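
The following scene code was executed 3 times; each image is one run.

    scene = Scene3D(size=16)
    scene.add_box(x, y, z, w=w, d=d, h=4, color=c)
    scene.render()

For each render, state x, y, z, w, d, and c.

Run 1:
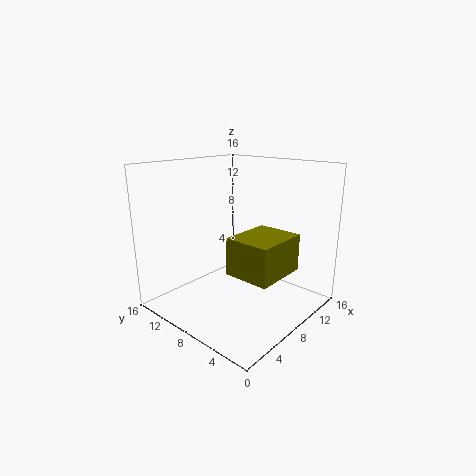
x = 5; y = 2; z = 5; w = 6; d = 5; c = 'olive'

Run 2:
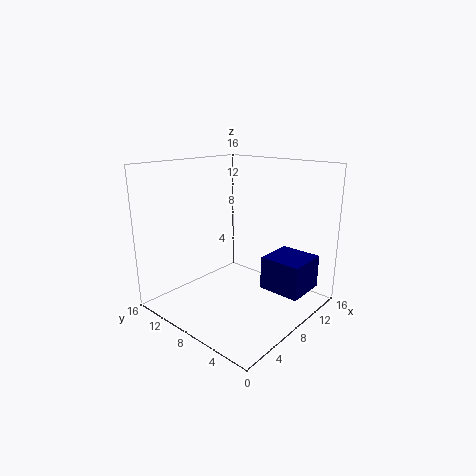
x = 11; y = 2; z = 1; w = 5; d = 5; c = 'navy'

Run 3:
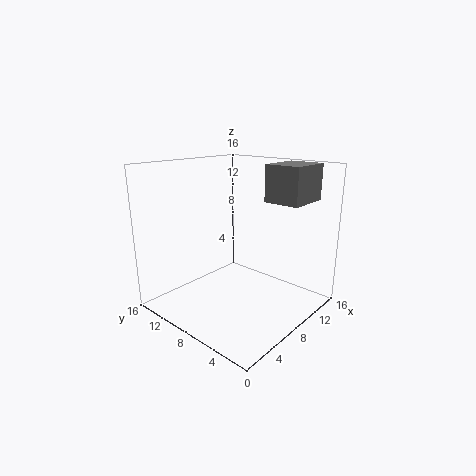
x = 10; y = 2; z = 12; w = 5; d = 4; c = 'gray'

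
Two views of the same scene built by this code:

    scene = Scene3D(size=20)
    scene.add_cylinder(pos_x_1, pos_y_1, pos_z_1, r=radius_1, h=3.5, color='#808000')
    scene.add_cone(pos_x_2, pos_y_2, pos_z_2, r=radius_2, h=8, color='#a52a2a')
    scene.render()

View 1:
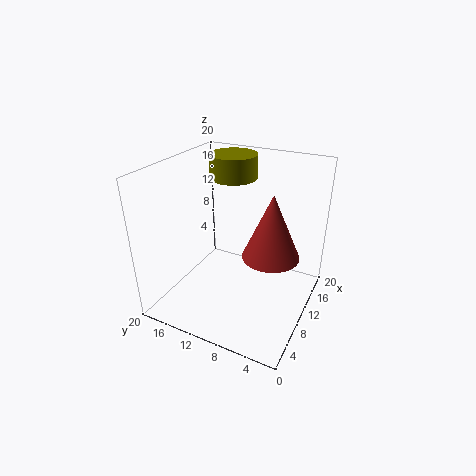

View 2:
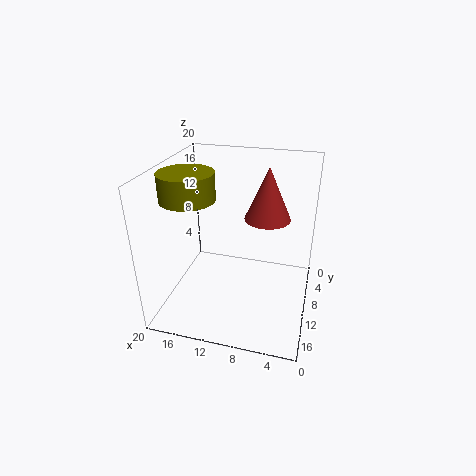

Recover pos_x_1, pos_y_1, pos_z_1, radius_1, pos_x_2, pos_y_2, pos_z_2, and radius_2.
pos_x_1 = 15.5; pos_y_1 = 13.5; pos_z_1 = 16.5; radius_1 = 3.5; pos_x_2 = 7; pos_y_2 = 4; pos_z_2 = 10.5; radius_2 = 3.5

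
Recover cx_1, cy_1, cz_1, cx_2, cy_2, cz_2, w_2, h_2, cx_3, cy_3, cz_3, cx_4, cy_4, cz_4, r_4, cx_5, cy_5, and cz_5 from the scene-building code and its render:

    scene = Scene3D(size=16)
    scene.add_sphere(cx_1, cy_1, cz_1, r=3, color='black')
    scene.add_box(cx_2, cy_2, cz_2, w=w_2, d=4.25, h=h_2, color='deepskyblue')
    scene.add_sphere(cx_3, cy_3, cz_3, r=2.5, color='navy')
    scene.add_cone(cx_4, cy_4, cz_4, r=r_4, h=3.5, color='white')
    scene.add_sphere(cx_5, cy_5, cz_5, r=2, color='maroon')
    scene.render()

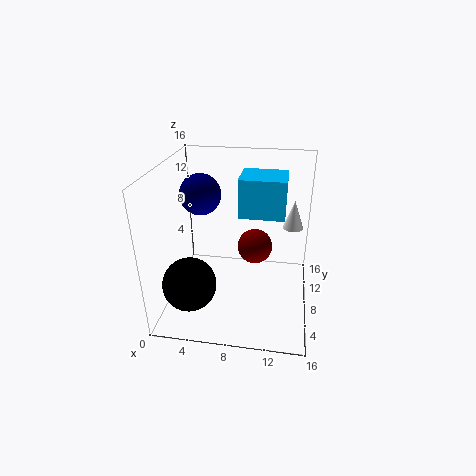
cx_1 = 3; cy_1 = 5; cz_1 = 3.25; cx_2 = 8; cy_2 = 7.75; cz_2 = 10.5; w_2 = 5; h_2 = 4.25; cx_3 = 2.75; cy_3 = 12; cz_3 = 11.25; cx_4 = 14; cy_4 = 13; cz_4 = 7.25; r_4 = 1.25; cx_5 = 9.75; cy_5 = 9.5; cz_5 = 6.25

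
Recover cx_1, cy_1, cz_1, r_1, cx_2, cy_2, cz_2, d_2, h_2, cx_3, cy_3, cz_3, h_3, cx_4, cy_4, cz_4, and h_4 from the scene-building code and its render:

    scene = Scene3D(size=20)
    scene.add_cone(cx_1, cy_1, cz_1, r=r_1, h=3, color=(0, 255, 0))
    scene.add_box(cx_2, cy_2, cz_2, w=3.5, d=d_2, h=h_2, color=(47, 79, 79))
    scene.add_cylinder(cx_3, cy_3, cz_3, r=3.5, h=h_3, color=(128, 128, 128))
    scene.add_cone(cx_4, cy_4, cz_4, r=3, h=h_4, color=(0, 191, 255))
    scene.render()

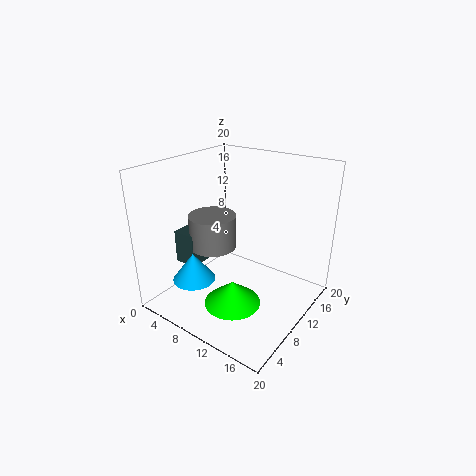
cx_1 = 13.5; cy_1 = 4; cz_1 = 4.5; r_1 = 3.5; cx_2 = 0.5; cy_2 = 7; cz_2 = 4.5; d_2 = 5; h_2 = 5; cx_3 = 5; cy_3 = 10.5; cz_3 = 7; h_3 = 5; cx_4 = 5.5; cy_4 = 5.5; cz_4 = 4; h_4 = 4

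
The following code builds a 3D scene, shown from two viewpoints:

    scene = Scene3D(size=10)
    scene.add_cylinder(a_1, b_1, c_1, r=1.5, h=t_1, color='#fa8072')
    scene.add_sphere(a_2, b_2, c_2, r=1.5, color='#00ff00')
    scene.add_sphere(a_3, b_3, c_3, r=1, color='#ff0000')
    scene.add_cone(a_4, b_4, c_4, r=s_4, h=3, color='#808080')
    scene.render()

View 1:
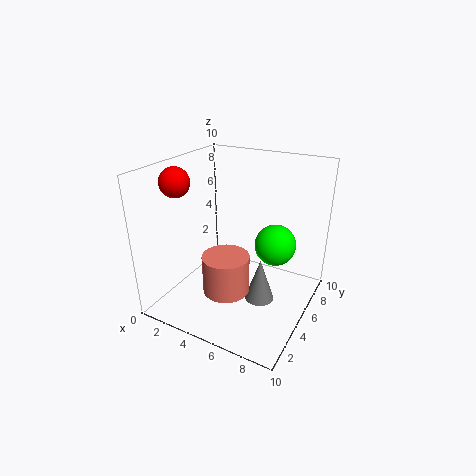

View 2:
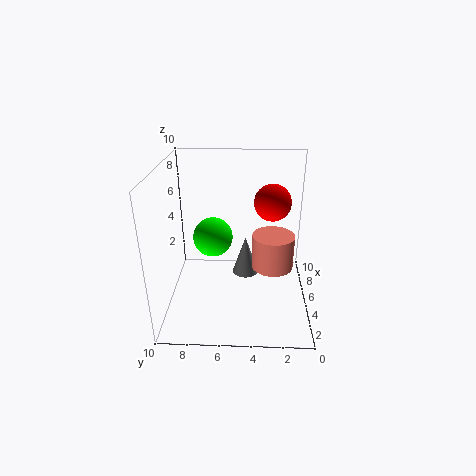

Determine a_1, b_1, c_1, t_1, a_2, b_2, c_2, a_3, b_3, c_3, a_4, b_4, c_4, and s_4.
a_1 = 5.5
b_1 = 2.5
c_1 = 2.5
t_1 = 2.5
a_2 = 7
b_2 = 7
c_2 = 4
a_3 = 1.5
b_3 = 3
c_3 = 9
a_4 = 7
b_4 = 4.5
c_4 = 1
s_4 = 1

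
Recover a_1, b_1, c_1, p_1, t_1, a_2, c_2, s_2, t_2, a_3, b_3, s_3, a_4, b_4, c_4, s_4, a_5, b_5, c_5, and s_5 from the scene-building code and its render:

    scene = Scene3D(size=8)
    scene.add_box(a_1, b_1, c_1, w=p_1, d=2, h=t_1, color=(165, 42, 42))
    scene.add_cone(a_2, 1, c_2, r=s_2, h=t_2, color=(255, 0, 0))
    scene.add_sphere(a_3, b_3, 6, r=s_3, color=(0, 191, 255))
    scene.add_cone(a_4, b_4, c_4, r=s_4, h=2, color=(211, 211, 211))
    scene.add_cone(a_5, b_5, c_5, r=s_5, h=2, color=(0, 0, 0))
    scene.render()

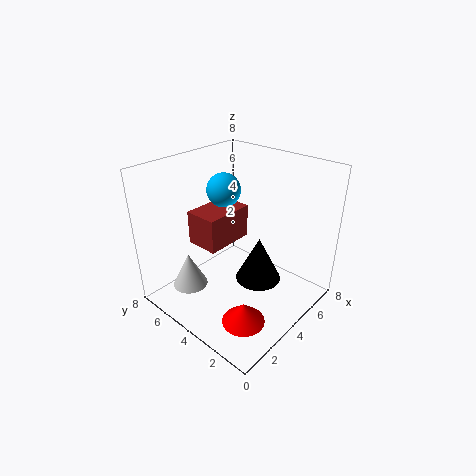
a_1 = 3; b_1 = 5; c_1 = 3; p_1 = 3; t_1 = 2; a_2 = 1; c_2 = 2; s_2 = 1; t_2 = 1; a_3 = 5; b_3 = 6; s_3 = 1; a_4 = 2; b_4 = 6; c_4 = 1; s_4 = 1; a_5 = 2; b_5 = 1; c_5 = 4; s_5 = 1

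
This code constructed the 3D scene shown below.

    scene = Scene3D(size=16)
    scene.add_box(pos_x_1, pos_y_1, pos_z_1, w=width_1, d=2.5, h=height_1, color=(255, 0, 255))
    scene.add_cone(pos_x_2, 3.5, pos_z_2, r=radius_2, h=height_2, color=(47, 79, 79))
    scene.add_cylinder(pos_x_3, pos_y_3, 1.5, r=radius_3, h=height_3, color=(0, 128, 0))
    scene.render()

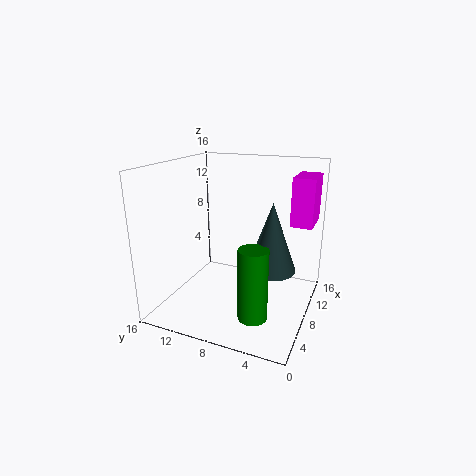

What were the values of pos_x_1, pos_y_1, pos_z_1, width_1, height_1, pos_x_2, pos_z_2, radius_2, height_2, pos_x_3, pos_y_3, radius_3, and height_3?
pos_x_1 = 11, pos_y_1 = 0.5, pos_z_1 = 9, width_1 = 4.5, height_1 = 5.5, pos_x_2 = 6, pos_z_2 = 6, radius_2 = 2.5, height_2 = 7, pos_x_3 = 3.5, pos_y_3 = 4.5, radius_3 = 1.5, height_3 = 7.5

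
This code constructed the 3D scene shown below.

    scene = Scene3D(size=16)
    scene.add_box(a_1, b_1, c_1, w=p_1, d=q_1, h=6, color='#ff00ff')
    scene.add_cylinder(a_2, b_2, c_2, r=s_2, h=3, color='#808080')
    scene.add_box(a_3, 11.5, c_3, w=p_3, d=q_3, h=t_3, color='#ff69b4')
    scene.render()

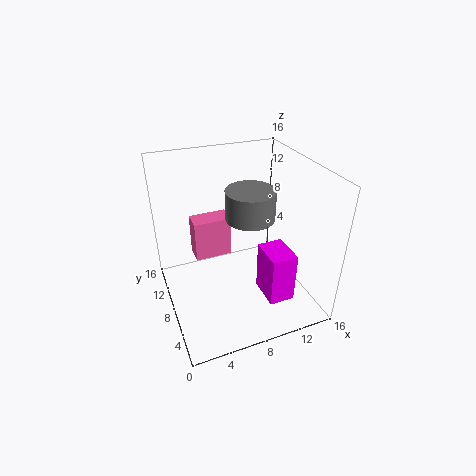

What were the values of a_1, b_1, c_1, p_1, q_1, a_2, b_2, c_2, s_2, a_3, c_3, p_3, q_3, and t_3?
a_1 = 10.5, b_1 = 4, c_1 = 0.5, p_1 = 3, q_1 = 4, a_2 = 8.5, b_2 = 6, c_2 = 11.5, s_2 = 2.5, a_3 = 4, c_3 = 3.5, p_3 = 4.5, q_3 = 2.5, t_3 = 5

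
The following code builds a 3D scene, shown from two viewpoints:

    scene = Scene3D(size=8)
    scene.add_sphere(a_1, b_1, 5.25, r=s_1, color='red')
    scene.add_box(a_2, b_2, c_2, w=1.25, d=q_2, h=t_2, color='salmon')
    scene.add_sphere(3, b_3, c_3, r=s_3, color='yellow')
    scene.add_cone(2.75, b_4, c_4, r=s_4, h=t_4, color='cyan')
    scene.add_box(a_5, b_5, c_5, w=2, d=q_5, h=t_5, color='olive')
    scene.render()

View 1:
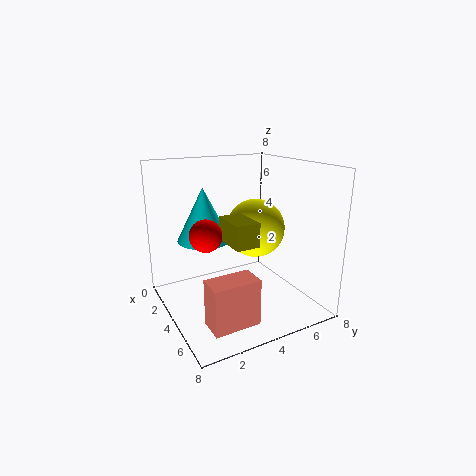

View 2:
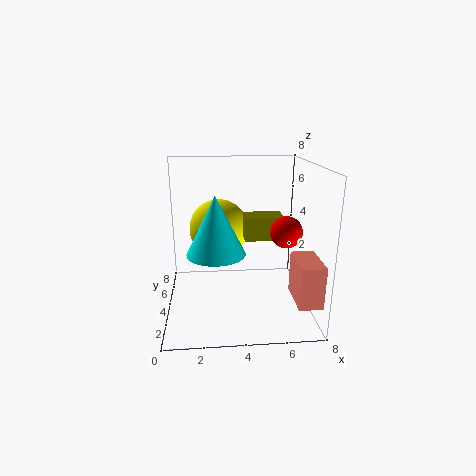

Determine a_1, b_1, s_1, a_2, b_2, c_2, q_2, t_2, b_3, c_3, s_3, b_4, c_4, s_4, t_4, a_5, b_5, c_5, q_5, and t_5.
a_1 = 6
b_1 = 1.25
s_1 = 0.75
a_2 = 6.75
b_2 = 0.75
c_2 = 1.25
q_2 = 2.25
t_2 = 2.25
b_3 = 5.75
c_3 = 4
s_3 = 1.75
b_4 = 2.5
c_4 = 3.75
s_4 = 1.5
t_4 = 3
a_5 = 4.25
b_5 = 2.75
c_5 = 4.25
q_5 = 1.25
t_5 = 1.25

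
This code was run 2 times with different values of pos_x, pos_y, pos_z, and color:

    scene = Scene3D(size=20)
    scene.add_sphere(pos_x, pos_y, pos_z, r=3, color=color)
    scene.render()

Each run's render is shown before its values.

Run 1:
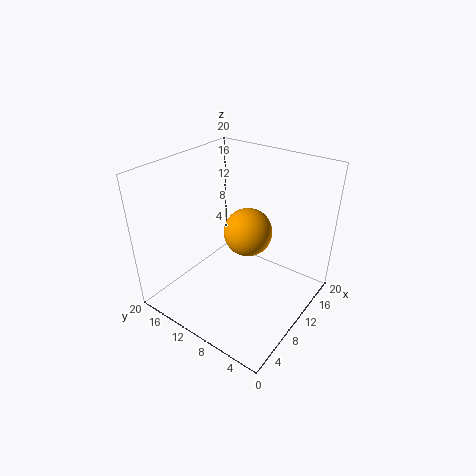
pos_x = 8
pos_y = 7
pos_z = 13
color = 'orange'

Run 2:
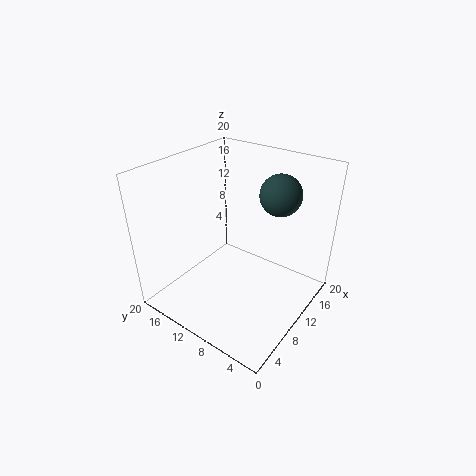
pos_x = 16
pos_y = 7
pos_z = 15
color = 'darkslategray'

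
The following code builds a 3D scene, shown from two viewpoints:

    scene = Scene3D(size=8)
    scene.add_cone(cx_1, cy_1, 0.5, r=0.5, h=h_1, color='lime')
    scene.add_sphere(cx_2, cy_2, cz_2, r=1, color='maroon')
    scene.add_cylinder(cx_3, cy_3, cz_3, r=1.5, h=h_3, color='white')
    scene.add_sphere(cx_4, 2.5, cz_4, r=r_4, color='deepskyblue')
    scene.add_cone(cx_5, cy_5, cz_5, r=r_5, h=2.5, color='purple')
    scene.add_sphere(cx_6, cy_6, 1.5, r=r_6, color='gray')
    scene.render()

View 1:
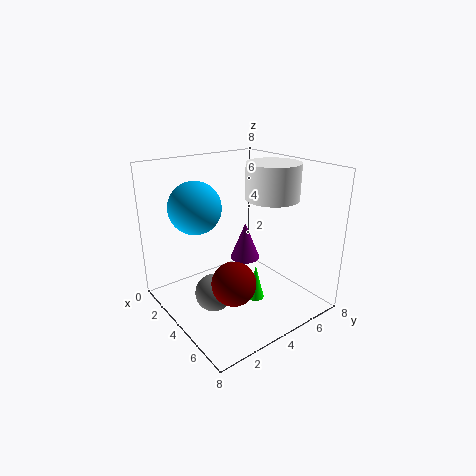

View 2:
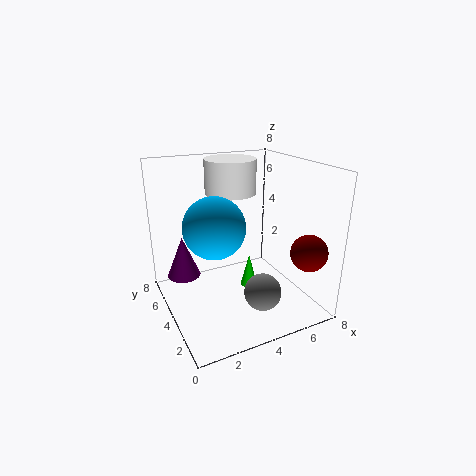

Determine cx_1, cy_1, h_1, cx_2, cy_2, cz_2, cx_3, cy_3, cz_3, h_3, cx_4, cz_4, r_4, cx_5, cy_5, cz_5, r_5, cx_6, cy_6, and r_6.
cx_1 = 5
cy_1 = 4.5
h_1 = 2
cx_2 = 7
cy_2 = 1.5
cz_2 = 3.5
cx_3 = 4.5
cy_3 = 6
cz_3 = 6
h_3 = 2
cx_4 = 2
cz_4 = 5.5
r_4 = 1.5
cx_5 = 1.5
cy_5 = 6.5
cz_5 = 1
r_5 = 1
cx_6 = 4.5
cy_6 = 2
r_6 = 1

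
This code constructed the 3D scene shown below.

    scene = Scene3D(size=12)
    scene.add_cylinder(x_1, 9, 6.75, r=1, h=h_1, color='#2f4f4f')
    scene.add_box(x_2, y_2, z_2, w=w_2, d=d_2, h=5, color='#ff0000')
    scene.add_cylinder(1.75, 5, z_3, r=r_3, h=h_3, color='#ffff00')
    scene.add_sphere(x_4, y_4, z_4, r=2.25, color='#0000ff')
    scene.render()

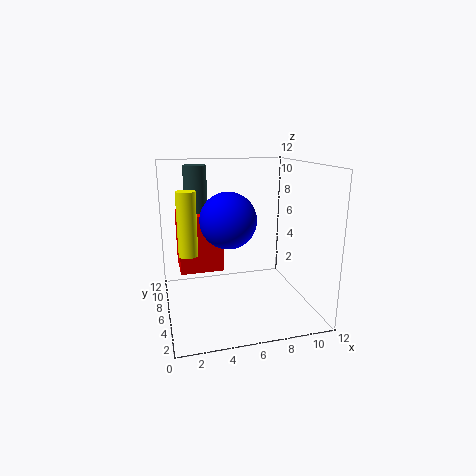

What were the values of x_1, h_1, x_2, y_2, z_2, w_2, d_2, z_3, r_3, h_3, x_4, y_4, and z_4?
x_1 = 3; h_1 = 5; x_2 = 1.25; y_2 = 7; z_2 = 2.75; w_2 = 3.75; d_2 = 3.5; z_3 = 5.25; r_3 = 0.75; h_3 = 5; x_4 = 5; y_4 = 5.25; z_4 = 7.75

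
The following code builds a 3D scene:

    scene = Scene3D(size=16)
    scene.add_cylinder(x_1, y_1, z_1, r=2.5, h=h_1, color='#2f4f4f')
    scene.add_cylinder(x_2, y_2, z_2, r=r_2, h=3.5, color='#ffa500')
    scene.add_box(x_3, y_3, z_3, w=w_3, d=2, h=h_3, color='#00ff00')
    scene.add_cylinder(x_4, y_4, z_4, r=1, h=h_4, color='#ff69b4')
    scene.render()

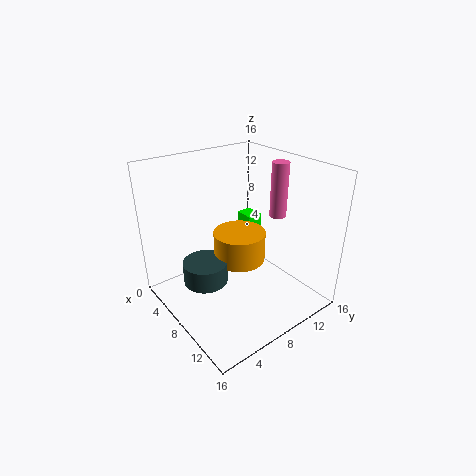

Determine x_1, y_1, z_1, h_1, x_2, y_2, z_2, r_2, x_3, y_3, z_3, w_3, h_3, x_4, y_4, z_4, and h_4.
x_1 = 6.5; y_1 = 4.5; z_1 = 3; h_1 = 2.5; x_2 = 7; y_2 = 9; z_2 = 4.5; r_2 = 3; x_3 = 1.5; y_3 = 13; z_3 = 5.5; w_3 = 2.5; h_3 = 2; x_4 = 8; y_4 = 14; z_4 = 9; h_4 = 6.5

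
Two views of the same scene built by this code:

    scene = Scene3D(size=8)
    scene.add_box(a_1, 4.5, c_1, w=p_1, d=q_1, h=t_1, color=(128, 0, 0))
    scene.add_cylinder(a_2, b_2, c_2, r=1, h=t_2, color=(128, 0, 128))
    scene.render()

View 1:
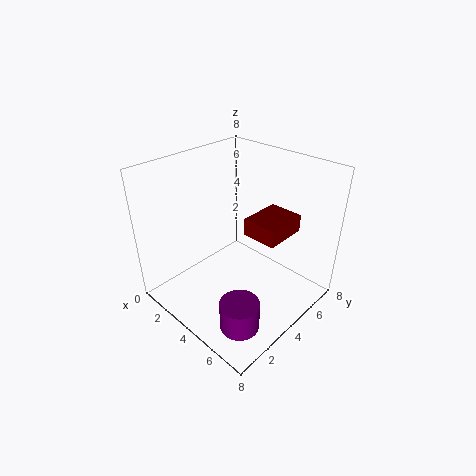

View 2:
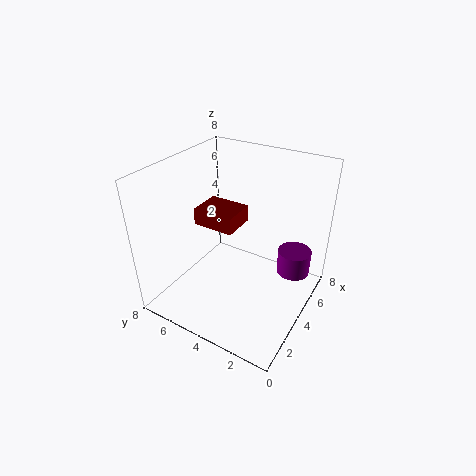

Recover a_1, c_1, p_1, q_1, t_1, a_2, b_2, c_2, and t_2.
a_1 = 4
c_1 = 4
p_1 = 2
q_1 = 2.5
t_1 = 1
a_2 = 6.5
b_2 = 1.5
c_2 = 1
t_2 = 1.5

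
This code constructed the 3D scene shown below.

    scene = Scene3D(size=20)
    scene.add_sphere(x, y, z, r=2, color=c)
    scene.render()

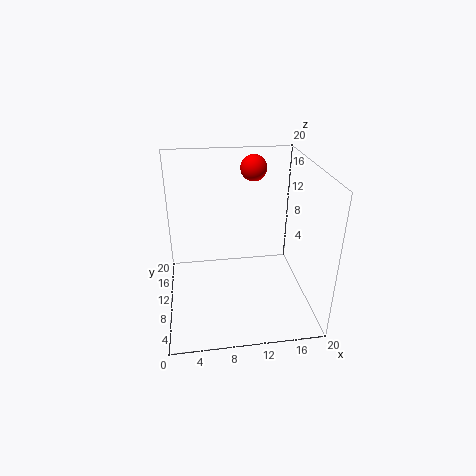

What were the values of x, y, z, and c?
x = 13.5
y = 17.5
z = 17.5
c = 'red'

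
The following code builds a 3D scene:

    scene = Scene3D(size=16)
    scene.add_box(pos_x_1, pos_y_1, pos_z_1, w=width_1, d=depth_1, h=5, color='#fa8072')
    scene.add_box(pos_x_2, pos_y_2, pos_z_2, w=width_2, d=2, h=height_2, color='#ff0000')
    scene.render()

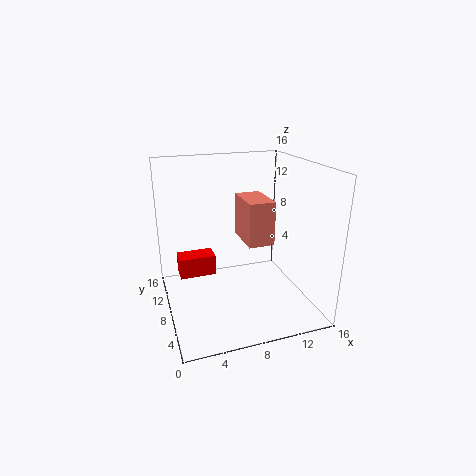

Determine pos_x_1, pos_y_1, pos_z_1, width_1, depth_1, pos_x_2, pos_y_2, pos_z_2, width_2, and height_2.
pos_x_1 = 9, pos_y_1 = 7, pos_z_1 = 7, width_1 = 3, depth_1 = 5, pos_x_2 = 1, pos_y_2 = 4.5, pos_z_2 = 6, width_2 = 3.5, height_2 = 2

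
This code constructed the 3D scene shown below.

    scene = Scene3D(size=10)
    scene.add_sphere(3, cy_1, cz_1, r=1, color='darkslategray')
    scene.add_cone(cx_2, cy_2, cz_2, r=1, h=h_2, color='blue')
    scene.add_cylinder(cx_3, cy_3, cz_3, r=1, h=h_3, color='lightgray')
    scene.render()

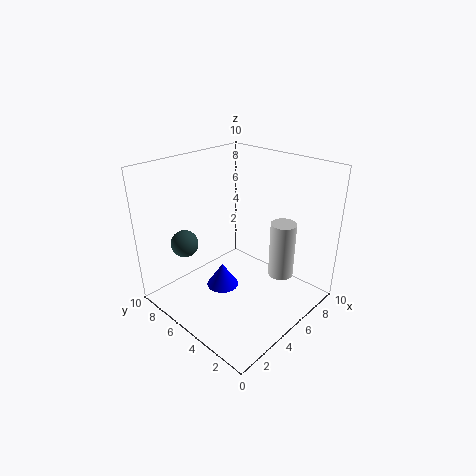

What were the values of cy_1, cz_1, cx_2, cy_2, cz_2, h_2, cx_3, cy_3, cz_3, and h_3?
cy_1 = 8.5
cz_1 = 4
cx_2 = 2.5
cy_2 = 4
cz_2 = 3
h_2 = 1.5
cx_3 = 9
cy_3 = 4
cz_3 = 0.5
h_3 = 4.5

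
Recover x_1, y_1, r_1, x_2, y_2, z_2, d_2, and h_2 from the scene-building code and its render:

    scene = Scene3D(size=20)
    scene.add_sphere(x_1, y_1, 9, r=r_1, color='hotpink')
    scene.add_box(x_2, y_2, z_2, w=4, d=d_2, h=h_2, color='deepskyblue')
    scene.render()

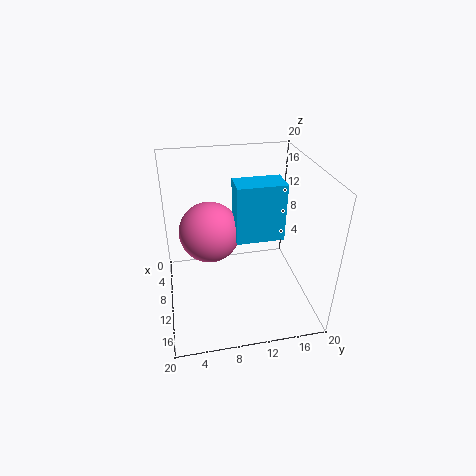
x_1 = 6; y_1 = 6.5; r_1 = 4.5; x_2 = 5.5; y_2 = 10; z_2 = 8.5; d_2 = 7; h_2 = 8.5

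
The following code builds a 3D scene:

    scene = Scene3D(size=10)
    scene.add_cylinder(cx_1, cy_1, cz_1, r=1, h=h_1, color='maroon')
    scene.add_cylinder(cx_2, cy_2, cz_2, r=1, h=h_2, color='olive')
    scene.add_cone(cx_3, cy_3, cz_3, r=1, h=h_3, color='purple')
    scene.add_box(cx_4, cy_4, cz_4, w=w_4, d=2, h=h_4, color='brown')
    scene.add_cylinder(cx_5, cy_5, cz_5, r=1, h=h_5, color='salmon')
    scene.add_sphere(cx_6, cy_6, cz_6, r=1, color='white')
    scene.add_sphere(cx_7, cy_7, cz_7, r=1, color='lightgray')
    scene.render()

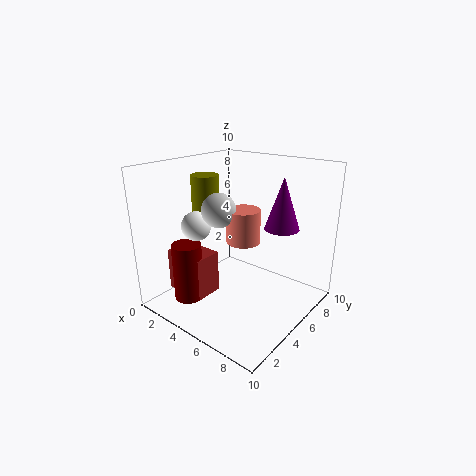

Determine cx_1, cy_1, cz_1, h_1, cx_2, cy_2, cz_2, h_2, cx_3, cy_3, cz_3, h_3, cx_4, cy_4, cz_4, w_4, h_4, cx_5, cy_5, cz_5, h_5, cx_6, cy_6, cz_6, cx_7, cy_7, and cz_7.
cx_1 = 3, cy_1 = 2, cz_1 = 1, h_1 = 4, cx_2 = 2, cy_2 = 5, cz_2 = 6, h_2 = 3, cx_3 = 9, cy_3 = 4, cz_3 = 7, h_3 = 3, cx_4 = 1, cy_4 = 2, cz_4 = 1, w_4 = 3, h_4 = 3, cx_5 = 7, cy_5 = 3, cz_5 = 6, h_5 = 2, cx_6 = 3, cy_6 = 3, cz_6 = 6, cx_7 = 6, cy_7 = 2, cz_7 = 8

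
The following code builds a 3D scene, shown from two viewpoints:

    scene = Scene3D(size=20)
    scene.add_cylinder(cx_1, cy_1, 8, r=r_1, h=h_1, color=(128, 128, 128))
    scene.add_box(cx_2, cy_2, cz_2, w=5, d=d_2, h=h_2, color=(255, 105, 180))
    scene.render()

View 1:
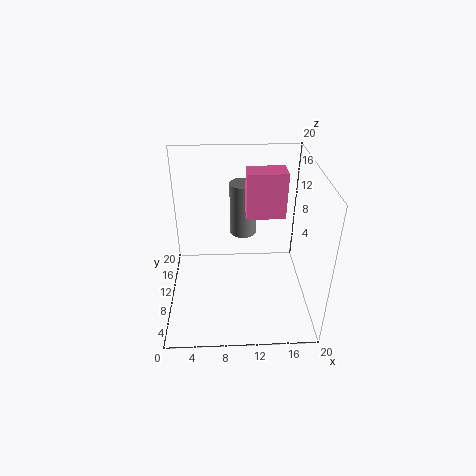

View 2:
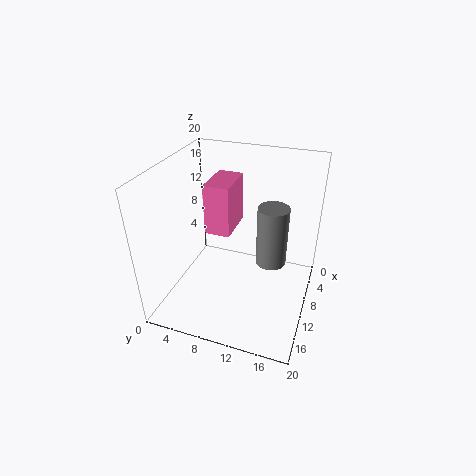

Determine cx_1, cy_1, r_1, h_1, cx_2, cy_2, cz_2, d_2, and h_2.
cx_1 = 11
cy_1 = 15
r_1 = 2
h_1 = 8
cx_2 = 11
cy_2 = 8
cz_2 = 14
d_2 = 3
h_2 = 6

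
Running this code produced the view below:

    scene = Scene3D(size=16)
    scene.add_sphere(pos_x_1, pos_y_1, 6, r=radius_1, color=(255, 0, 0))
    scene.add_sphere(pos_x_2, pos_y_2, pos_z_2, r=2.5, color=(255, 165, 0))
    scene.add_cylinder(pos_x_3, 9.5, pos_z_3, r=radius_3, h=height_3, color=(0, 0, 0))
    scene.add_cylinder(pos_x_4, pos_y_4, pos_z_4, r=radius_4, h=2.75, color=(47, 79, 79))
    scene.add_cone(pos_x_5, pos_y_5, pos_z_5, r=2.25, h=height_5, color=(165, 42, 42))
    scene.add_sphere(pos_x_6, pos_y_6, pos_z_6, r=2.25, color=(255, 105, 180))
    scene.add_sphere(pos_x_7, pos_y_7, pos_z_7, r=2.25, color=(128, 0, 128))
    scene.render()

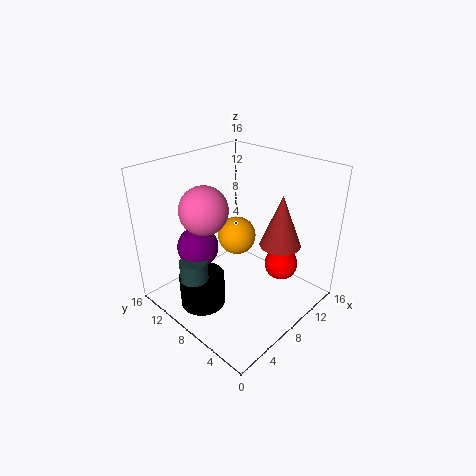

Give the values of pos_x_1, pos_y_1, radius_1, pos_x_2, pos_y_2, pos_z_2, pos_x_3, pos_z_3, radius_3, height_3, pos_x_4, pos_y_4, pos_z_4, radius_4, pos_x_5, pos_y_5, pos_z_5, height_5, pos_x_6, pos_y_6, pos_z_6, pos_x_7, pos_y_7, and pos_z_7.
pos_x_1 = 9.75
pos_y_1 = 3.25
radius_1 = 1.75
pos_x_2 = 12.5
pos_y_2 = 12.5
pos_z_2 = 4.75
pos_x_3 = 3.75
pos_z_3 = 0.75
radius_3 = 2.5
height_3 = 3.75
pos_x_4 = 2.75
pos_y_4 = 9.5
pos_z_4 = 4
radius_4 = 1.5
pos_x_5 = 10.75
pos_y_5 = 4.25
pos_z_5 = 7.5
height_5 = 5.75
pos_x_6 = 2.5
pos_y_6 = 7
pos_z_6 = 13.5
pos_x_7 = 4.5
pos_y_7 = 10.75
pos_z_7 = 7.25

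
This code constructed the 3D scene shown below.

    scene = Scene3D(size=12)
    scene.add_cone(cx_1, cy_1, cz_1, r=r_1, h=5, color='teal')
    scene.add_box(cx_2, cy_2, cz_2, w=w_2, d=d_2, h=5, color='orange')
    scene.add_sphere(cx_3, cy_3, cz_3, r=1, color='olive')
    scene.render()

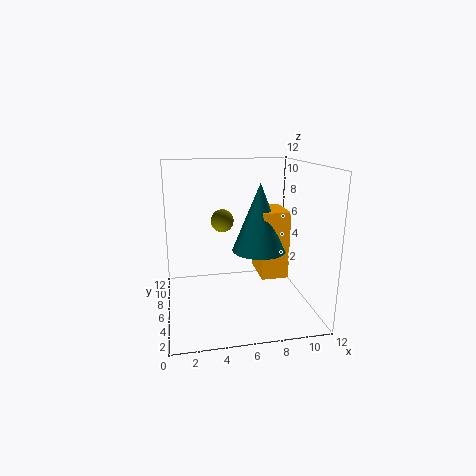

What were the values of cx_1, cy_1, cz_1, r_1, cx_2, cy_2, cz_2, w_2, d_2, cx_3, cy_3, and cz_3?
cx_1 = 7; cy_1 = 3; cz_1 = 6; r_1 = 2; cx_2 = 7; cy_2 = 2; cz_2 = 4; w_2 = 2; d_2 = 3; cx_3 = 5; cy_3 = 8; cz_3 = 7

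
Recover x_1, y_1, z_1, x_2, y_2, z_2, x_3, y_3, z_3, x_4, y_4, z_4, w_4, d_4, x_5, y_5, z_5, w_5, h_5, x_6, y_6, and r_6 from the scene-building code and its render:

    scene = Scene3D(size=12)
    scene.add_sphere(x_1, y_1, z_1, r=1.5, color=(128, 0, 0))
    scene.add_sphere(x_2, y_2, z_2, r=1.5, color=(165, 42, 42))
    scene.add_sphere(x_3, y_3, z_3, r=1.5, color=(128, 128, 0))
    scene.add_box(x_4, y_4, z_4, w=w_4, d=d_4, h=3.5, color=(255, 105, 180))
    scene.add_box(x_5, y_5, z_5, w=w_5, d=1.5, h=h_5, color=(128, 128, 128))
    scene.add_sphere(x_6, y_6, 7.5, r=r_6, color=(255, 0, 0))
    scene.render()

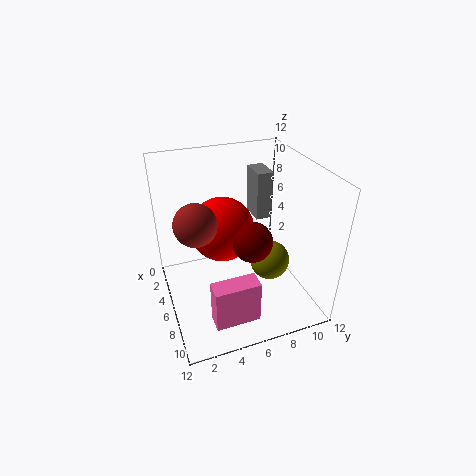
x_1 = 9; y_1 = 6; z_1 = 7.5; x_2 = 8.5; y_2 = 2; z_2 = 9.5; x_3 = 9; y_3 = 7.5; z_3 = 5.5; x_4 = 9.5; y_4 = 2.5; z_4 = 1.5; w_4 = 1.5; d_4 = 3.5; x_5 = 0.5; y_5 = 9; z_5 = 5.5; w_5 = 2.5; h_5 = 4.5; x_6 = 6.5; y_6 = 4.5; r_6 = 2.5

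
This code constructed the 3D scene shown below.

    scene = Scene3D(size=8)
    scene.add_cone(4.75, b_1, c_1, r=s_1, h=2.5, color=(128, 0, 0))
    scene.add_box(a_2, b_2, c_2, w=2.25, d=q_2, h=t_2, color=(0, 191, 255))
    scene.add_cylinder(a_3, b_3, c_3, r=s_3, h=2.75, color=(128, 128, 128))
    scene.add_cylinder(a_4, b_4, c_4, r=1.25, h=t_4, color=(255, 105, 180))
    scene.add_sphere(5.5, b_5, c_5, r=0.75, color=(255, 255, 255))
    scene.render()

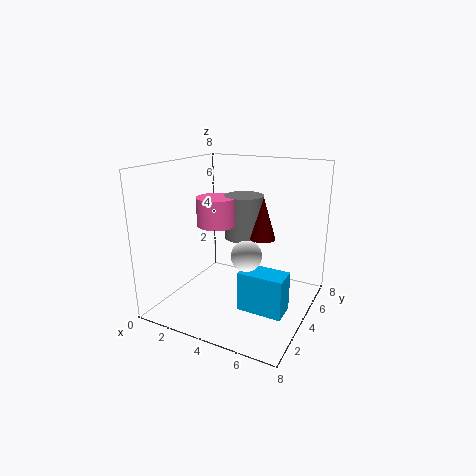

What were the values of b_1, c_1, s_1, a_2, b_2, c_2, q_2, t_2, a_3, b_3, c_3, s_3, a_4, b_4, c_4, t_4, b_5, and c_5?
b_1 = 5.75; c_1 = 3.5; s_1 = 0.75; a_2 = 5.25; b_2 = 1.5; c_2 = 1.25; q_2 = 1.25; t_2 = 2; a_3 = 3; b_3 = 6.75; c_3 = 3; s_3 = 1.25; a_4 = 1.75; b_4 = 5.5; c_4 = 4; t_4 = 1.75; b_5 = 2; c_5 = 4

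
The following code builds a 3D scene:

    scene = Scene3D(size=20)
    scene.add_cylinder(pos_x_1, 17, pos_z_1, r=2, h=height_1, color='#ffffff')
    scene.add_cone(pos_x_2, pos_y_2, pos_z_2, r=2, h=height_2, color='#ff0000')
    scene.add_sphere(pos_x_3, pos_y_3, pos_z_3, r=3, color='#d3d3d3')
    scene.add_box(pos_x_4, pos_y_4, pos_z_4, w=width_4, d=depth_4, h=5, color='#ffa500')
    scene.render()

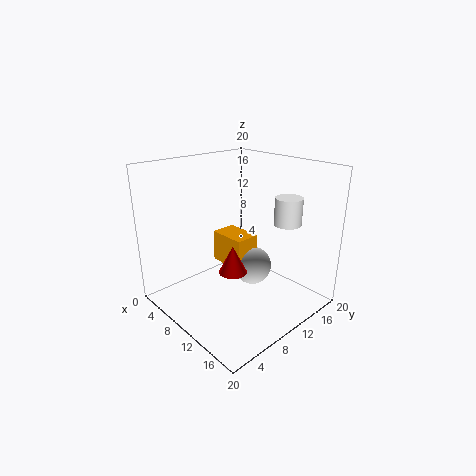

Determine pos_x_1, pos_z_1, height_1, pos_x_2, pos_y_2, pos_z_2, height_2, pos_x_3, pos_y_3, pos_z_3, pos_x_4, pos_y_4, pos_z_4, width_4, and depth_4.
pos_x_1 = 13
pos_z_1 = 11
height_1 = 4
pos_x_2 = 10
pos_y_2 = 9
pos_z_2 = 5
height_2 = 4
pos_x_3 = 8
pos_y_3 = 15
pos_z_3 = 3
pos_x_4 = 2
pos_y_4 = 12
pos_z_4 = 3
width_4 = 6
depth_4 = 4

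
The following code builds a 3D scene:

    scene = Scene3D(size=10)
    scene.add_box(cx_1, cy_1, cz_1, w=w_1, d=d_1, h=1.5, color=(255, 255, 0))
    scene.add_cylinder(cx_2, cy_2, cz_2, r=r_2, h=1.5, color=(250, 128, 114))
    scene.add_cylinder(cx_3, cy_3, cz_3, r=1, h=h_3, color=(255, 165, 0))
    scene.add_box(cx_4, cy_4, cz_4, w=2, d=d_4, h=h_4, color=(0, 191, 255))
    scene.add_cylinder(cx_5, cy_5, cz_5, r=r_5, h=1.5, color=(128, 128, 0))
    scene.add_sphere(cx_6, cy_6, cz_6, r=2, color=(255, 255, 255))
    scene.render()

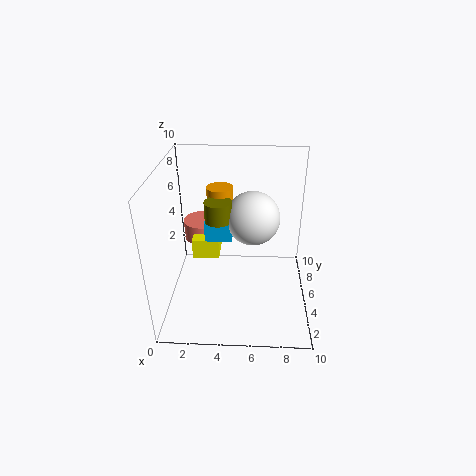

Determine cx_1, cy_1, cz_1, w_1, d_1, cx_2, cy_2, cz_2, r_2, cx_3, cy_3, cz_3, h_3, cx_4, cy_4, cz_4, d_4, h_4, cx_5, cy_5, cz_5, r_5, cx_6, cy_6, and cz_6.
cx_1 = 1.5, cy_1 = 6, cz_1 = 2.5, w_1 = 2, d_1 = 2.5, cx_2 = 2, cy_2 = 8.5, cz_2 = 3, r_2 = 1.5, cx_3 = 3.5, cy_3 = 8, cz_3 = 6, h_3 = 1.5, cx_4 = 2.5, cy_4 = 6, cz_4 = 4, d_4 = 1.5, h_4 = 1.5, cx_5 = 3.5, cy_5 = 6.5, cz_5 = 5.5, r_5 = 1, cx_6 = 6, cy_6 = 7, cz_6 = 5.5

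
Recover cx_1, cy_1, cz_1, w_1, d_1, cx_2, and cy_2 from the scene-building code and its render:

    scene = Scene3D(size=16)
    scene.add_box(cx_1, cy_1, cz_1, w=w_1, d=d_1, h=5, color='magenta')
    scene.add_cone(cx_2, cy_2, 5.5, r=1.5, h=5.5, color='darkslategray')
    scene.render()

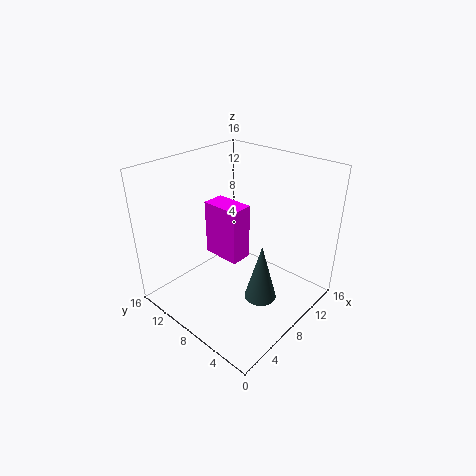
cx_1 = 2.5, cy_1 = 3.5, cz_1 = 9.5, w_1 = 2, d_1 = 3.5, cx_2 = 4.5, cy_2 = 2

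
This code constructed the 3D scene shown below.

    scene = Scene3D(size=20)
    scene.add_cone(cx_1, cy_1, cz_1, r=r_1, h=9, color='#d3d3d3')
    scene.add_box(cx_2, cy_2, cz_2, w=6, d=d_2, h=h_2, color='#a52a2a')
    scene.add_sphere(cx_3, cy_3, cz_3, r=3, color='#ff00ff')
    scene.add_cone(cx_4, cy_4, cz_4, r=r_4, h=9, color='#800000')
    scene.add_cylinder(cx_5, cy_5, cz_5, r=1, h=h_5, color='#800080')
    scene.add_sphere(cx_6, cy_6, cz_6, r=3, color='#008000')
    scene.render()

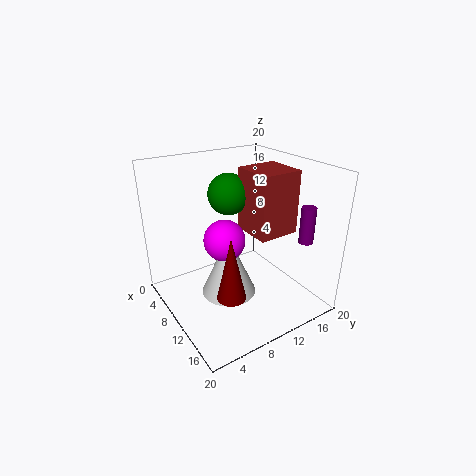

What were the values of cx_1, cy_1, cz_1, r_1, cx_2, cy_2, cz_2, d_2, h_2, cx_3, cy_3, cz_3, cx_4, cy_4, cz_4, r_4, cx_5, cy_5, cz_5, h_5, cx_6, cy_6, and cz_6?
cx_1 = 9
cy_1 = 9
cz_1 = 1
r_1 = 4
cx_2 = 7
cy_2 = 12
cz_2 = 10
d_2 = 6
h_2 = 9
cx_3 = 8
cy_3 = 9
cz_3 = 9
cx_4 = 13
cy_4 = 7
cz_4 = 3
r_4 = 2
cx_5 = 16
cy_5 = 17
cz_5 = 10
h_5 = 5
cx_6 = 6
cy_6 = 11
cz_6 = 15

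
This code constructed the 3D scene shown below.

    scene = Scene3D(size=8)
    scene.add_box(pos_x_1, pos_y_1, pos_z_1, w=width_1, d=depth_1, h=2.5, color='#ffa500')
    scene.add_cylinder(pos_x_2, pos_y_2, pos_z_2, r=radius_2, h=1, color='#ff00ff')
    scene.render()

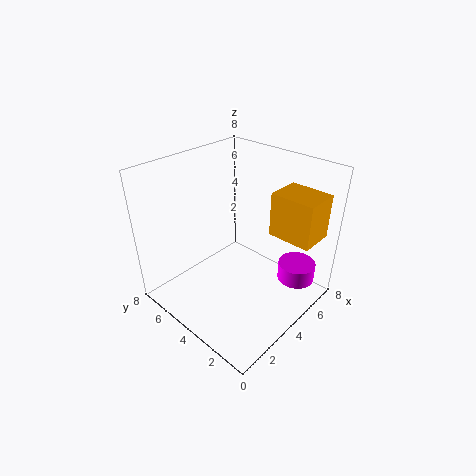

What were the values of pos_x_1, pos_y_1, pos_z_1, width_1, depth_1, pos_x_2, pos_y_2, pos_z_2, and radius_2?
pos_x_1 = 5.5
pos_y_1 = 0.5
pos_z_1 = 4
width_1 = 2
depth_1 = 2.5
pos_x_2 = 5.5
pos_y_2 = 1
pos_z_2 = 2
radius_2 = 1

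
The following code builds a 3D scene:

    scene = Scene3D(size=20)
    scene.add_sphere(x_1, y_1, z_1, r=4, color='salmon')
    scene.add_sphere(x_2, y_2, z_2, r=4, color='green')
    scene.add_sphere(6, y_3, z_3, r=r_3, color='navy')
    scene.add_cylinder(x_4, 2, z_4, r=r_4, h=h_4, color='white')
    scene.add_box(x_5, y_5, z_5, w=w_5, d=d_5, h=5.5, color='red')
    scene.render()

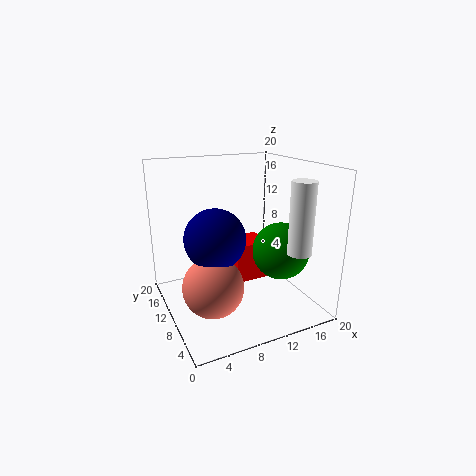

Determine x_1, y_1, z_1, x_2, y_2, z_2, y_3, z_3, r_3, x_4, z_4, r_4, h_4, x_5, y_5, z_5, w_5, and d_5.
x_1 = 5
y_1 = 7
z_1 = 5
x_2 = 15.5
y_2 = 7.5
z_2 = 8
y_3 = 8.5
z_3 = 11
r_3 = 4
x_4 = 14.5
z_4 = 10
r_4 = 1.5
h_4 = 9
x_5 = 9.5
y_5 = 9
z_5 = 3.5
w_5 = 5
d_5 = 4.5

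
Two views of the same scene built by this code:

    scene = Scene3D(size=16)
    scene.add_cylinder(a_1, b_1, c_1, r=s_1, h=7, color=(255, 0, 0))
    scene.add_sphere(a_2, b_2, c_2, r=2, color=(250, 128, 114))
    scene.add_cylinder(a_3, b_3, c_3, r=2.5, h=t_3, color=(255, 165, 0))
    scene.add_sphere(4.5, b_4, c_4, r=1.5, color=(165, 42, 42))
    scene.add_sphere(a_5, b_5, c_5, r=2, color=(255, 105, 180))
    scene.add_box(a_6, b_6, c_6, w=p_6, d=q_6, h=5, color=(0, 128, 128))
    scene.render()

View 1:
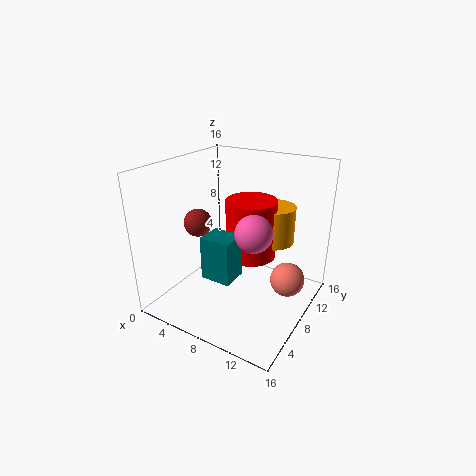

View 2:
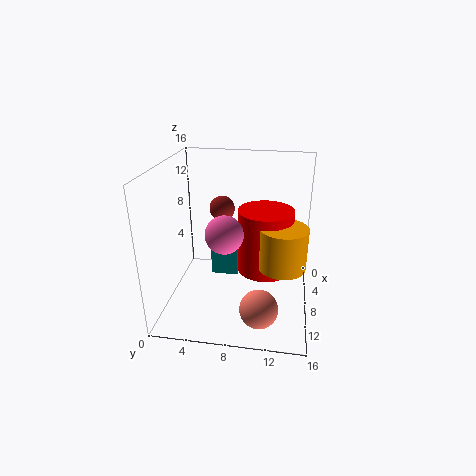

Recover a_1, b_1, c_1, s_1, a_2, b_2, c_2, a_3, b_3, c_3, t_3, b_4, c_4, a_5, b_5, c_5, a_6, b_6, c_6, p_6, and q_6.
a_1 = 8; b_1 = 11; c_1 = 4.5; s_1 = 3; a_2 = 13; b_2 = 11; c_2 = 2.5; a_3 = 10; b_3 = 13; c_3 = 6; t_3 = 4.5; b_4 = 5.5; c_4 = 10; a_5 = 10.5; b_5 = 7; c_5 = 9.5; a_6 = 5; b_6 = 5; c_6 = 3.5; p_6 = 3.5; q_6 = 3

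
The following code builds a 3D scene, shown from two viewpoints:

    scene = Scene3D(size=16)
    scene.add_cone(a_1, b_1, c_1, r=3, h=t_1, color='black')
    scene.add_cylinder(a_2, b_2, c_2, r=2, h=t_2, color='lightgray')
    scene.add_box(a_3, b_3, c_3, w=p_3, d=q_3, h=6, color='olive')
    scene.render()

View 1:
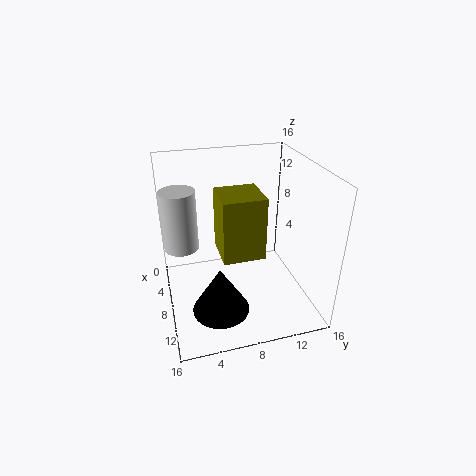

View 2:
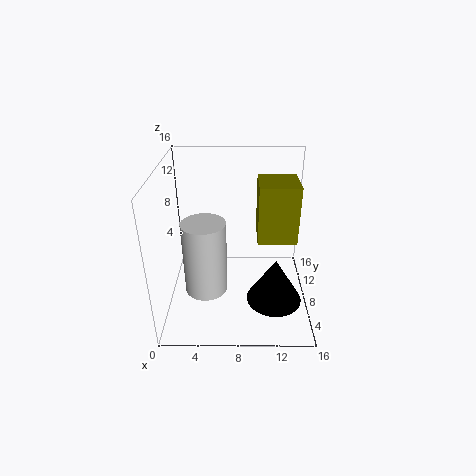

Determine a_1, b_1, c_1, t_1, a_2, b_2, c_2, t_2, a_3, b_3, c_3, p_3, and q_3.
a_1 = 12; b_1 = 5; c_1 = 2; t_1 = 5; a_2 = 5; b_2 = 2; c_2 = 6; t_2 = 7; a_3 = 10; b_3 = 5; c_3 = 9; p_3 = 4; q_3 = 4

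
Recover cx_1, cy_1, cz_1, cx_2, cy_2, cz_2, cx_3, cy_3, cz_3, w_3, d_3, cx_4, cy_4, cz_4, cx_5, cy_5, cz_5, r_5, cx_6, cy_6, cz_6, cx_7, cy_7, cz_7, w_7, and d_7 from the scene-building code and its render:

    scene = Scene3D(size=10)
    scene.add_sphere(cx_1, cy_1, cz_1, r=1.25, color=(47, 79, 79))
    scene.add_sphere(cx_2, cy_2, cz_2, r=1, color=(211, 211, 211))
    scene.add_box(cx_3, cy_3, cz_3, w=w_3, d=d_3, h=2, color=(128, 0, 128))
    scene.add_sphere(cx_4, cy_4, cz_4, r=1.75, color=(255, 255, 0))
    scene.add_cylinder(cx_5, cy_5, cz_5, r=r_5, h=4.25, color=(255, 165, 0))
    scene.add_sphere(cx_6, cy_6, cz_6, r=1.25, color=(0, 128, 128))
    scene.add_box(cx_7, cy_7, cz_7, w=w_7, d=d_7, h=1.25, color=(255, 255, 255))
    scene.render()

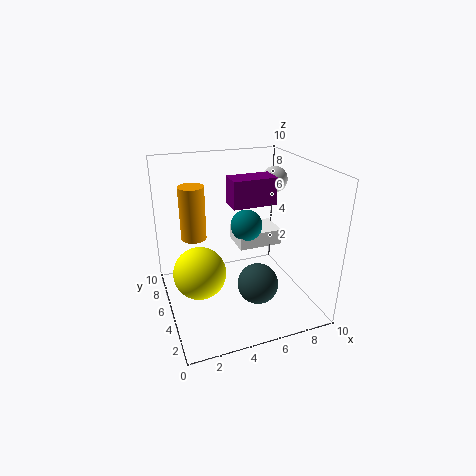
cx_1 = 5
cy_1 = 1.5
cz_1 = 3.5
cx_2 = 9
cy_2 = 7.75
cz_2 = 8
cx_3 = 5
cy_3 = 5.75
cz_3 = 6.75
w_3 = 3.25
d_3 = 1.75
cx_4 = 2
cy_4 = 4.25
cz_4 = 3.25
cx_5 = 2.75
cy_5 = 9
cz_5 = 3.5
r_5 = 1
cx_6 = 6.75
cy_6 = 7.75
cz_6 = 4.5
cx_7 = 6
cy_7 = 7
cz_7 = 2.75
w_7 = 3.5
d_7 = 2.5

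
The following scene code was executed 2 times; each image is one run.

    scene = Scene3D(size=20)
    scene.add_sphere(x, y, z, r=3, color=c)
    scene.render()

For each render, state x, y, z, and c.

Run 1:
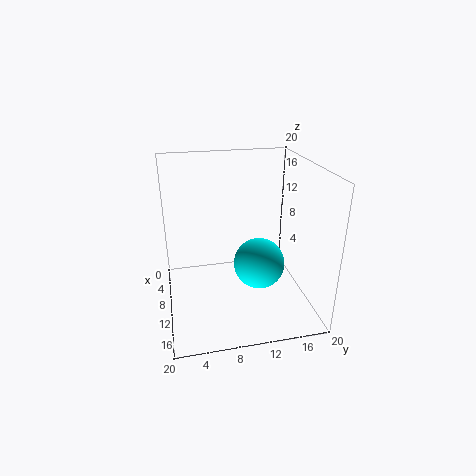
x = 17
y = 11
z = 10
c = 'cyan'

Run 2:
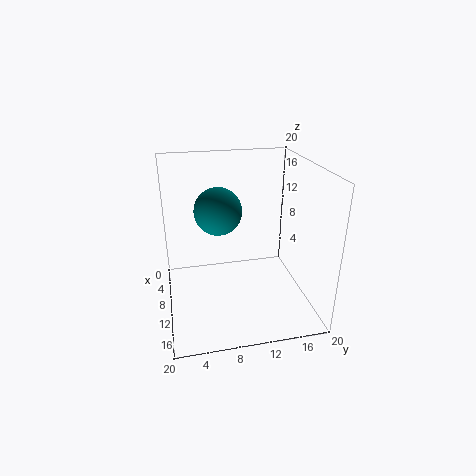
x = 12
y = 7
z = 15
c = 'teal'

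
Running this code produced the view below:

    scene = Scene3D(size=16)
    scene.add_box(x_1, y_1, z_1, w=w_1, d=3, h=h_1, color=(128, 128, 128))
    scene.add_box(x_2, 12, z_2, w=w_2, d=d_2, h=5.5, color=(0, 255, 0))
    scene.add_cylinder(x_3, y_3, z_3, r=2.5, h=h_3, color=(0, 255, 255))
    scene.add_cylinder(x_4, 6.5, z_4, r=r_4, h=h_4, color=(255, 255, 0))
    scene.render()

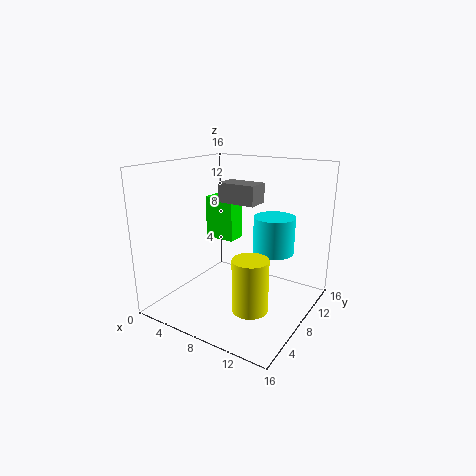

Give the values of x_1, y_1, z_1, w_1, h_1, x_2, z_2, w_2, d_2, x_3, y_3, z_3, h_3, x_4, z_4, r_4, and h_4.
x_1 = 2.5
y_1 = 12
z_1 = 10.5
w_1 = 5
h_1 = 2.5
x_2 = 0.5
z_2 = 5.5
w_2 = 4
d_2 = 2.5
x_3 = 10
y_3 = 13
z_3 = 5
h_3 = 4.5
x_4 = 10.5
z_4 = 0.5
r_4 = 2
h_4 = 6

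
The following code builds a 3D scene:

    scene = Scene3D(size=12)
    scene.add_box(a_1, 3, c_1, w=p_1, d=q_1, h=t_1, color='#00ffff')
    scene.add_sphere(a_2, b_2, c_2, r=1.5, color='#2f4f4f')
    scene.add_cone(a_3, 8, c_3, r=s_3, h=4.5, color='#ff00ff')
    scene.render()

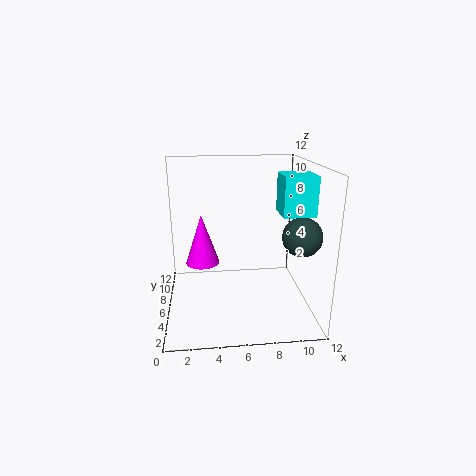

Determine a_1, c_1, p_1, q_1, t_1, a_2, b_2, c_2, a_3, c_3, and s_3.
a_1 = 9
c_1 = 8.5
p_1 = 2.5
q_1 = 2.5
t_1 = 3
a_2 = 10.5
b_2 = 3
c_2 = 7
a_3 = 3
c_3 = 3
s_3 = 1.5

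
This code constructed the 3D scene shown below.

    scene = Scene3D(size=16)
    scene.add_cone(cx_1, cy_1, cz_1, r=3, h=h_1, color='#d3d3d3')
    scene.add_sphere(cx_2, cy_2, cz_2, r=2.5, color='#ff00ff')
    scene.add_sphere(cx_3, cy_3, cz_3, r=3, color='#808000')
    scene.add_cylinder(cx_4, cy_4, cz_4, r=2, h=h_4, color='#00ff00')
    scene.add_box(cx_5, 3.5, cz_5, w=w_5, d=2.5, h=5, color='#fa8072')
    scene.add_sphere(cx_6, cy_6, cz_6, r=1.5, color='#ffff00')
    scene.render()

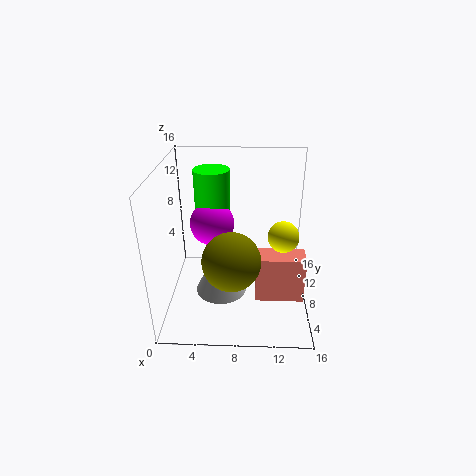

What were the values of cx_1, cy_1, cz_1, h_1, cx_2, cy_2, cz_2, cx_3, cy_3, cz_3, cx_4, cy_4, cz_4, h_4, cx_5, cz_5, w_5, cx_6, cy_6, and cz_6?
cx_1 = 6; cy_1 = 8; cz_1 = 1; h_1 = 6; cx_2 = 5; cy_2 = 9.5; cz_2 = 9; cx_3 = 7.5; cy_3 = 4; cz_3 = 7.5; cx_4 = 5; cy_4 = 10.5; cz_4 = 9.5; h_4 = 5.5; cx_5 = 10; cz_5 = 3; w_5 = 5; cx_6 = 12.5; cy_6 = 4; cz_6 = 10.5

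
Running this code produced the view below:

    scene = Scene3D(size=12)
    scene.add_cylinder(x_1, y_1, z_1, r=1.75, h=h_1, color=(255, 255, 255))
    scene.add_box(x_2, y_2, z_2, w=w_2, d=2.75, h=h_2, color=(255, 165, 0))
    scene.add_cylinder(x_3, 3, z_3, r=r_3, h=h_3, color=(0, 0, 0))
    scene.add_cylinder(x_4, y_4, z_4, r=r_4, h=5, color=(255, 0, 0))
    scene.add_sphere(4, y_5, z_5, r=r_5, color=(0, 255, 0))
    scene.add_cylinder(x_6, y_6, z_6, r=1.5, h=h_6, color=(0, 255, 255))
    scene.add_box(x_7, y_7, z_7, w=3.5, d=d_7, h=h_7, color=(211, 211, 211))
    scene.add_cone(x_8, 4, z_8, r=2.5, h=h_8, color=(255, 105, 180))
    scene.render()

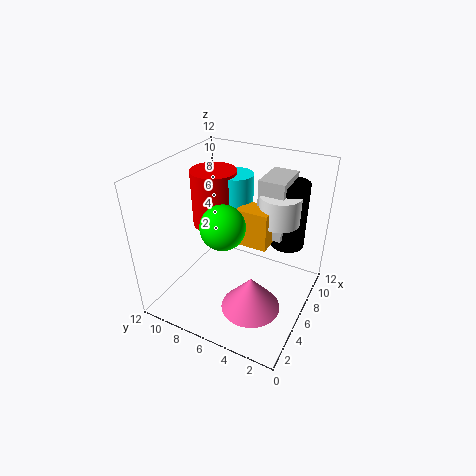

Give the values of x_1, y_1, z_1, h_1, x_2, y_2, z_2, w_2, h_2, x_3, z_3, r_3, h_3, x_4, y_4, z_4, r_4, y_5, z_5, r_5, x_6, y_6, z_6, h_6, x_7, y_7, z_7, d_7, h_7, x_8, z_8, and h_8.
x_1 = 8.75; y_1 = 3.5; z_1 = 6.75; h_1 = 2.5; x_2 = 6.5; y_2 = 3.75; z_2 = 5; w_2 = 2; h_2 = 3.25; x_3 = 10; z_3 = 4; r_3 = 1.5; h_3 = 6; x_4 = 7.75; y_4 = 9.25; z_4 = 5.75; r_4 = 2; y_5 = 6.25; z_5 = 8; r_5 = 1.75; x_6 = 8.5; y_6 = 7.5; z_6 = 6.25; h_6 = 4.25; x_7 = 8; y_7 = 3; z_7 = 5.25; d_7 = 2.25; h_7 = 5.25; x_8 = 4.5; z_8 = 0.5; h_8 = 3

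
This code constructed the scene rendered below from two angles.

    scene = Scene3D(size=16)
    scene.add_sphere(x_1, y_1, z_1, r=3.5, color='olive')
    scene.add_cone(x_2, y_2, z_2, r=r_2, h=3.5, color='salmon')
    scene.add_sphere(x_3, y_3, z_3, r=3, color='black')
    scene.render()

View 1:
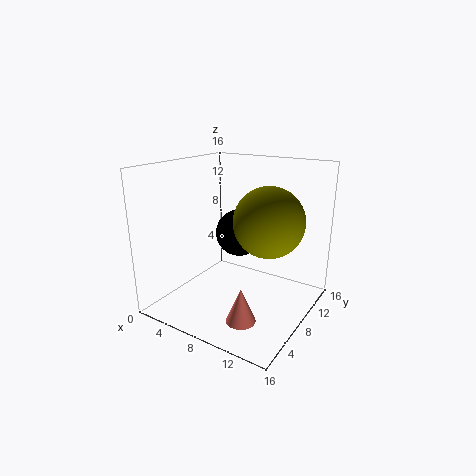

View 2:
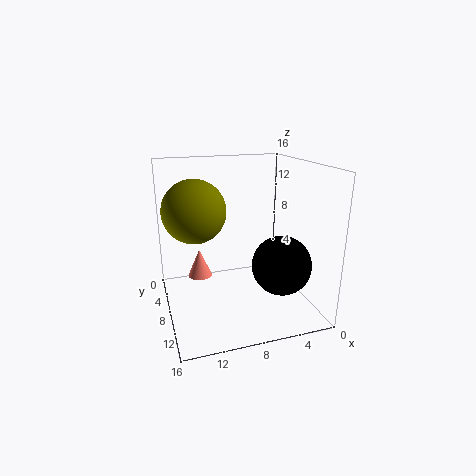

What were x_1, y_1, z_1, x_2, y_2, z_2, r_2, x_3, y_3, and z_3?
x_1 = 12.5, y_1 = 6.5, z_1 = 11, x_2 = 11.5, y_2 = 3, z_2 = 1.5, r_2 = 1.5, x_3 = 5, y_3 = 13, z_3 = 6.5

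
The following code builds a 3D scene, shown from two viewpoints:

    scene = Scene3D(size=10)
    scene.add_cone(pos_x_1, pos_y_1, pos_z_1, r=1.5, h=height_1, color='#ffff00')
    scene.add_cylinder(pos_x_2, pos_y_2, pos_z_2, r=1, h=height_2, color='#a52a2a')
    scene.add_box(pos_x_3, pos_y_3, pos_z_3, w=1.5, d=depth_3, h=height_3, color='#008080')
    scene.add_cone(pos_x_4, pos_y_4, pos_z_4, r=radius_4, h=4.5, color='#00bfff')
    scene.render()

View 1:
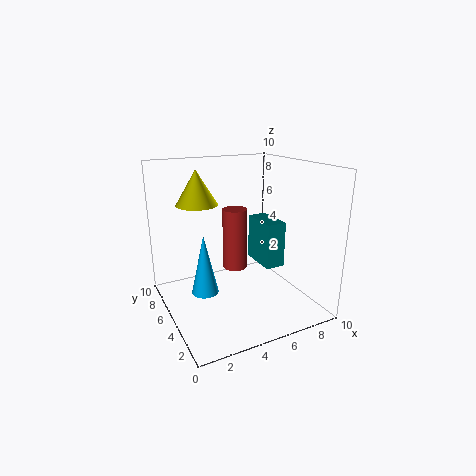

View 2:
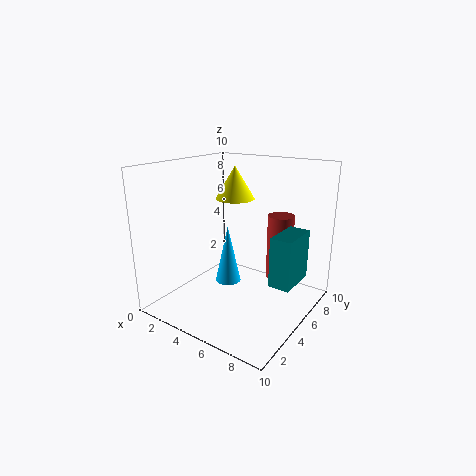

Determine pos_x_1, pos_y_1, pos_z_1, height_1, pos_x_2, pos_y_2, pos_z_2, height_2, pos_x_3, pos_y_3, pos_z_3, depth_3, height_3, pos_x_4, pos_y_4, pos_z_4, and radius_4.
pos_x_1 = 3, pos_y_1 = 7.5, pos_z_1 = 7, height_1 = 2.5, pos_x_2 = 6.5, pos_y_2 = 8.5, pos_z_2 = 1, height_2 = 5, pos_x_3 = 7.5, pos_y_3 = 5, pos_z_3 = 2, depth_3 = 3, height_3 = 3.5, pos_x_4 = 3, pos_y_4 = 6.5, pos_z_4 = 0.5, radius_4 = 1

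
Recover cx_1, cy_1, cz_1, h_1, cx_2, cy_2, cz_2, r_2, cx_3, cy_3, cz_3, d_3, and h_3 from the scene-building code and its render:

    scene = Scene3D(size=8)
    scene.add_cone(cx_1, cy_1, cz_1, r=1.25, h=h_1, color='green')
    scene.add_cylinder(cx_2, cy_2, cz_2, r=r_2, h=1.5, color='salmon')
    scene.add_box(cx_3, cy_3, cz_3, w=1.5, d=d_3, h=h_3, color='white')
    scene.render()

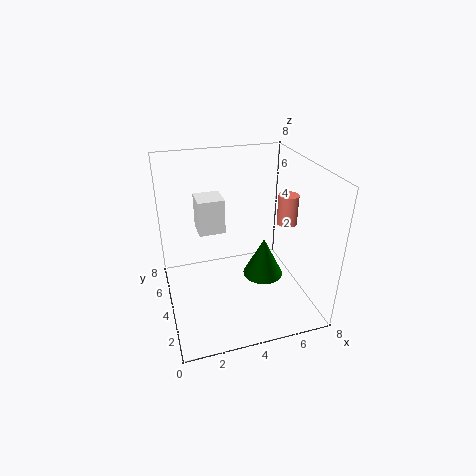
cx_1 = 6, cy_1 = 5, cz_1 = 0.5, h_1 = 2.5, cx_2 = 6, cy_2 = 2.25, cz_2 = 5.5, r_2 = 0.5, cx_3 = 2, cy_3 = 4.75, cz_3 = 4, d_3 = 1.5, h_3 = 2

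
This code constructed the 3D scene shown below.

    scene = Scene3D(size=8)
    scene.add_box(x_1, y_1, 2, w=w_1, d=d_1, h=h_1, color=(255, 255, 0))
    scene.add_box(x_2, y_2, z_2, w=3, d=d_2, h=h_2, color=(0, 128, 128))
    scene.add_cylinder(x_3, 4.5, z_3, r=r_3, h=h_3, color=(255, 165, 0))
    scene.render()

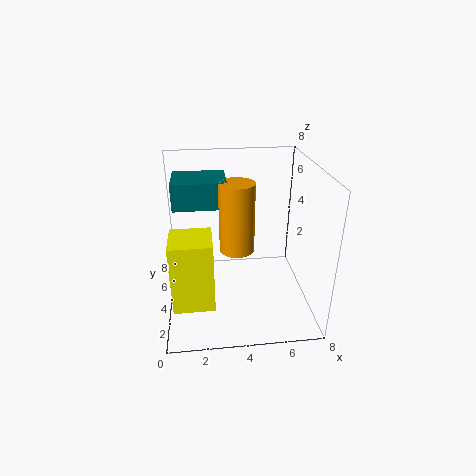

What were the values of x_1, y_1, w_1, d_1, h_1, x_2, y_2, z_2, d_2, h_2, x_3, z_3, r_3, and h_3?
x_1 = 0.5; y_1 = 0.5; w_1 = 2; d_1 = 2; h_1 = 3.5; x_2 = 0.5; y_2 = 4.5; z_2 = 5.5; d_2 = 2.5; h_2 = 1.5; x_3 = 4; z_3 = 3; r_3 = 1; h_3 = 4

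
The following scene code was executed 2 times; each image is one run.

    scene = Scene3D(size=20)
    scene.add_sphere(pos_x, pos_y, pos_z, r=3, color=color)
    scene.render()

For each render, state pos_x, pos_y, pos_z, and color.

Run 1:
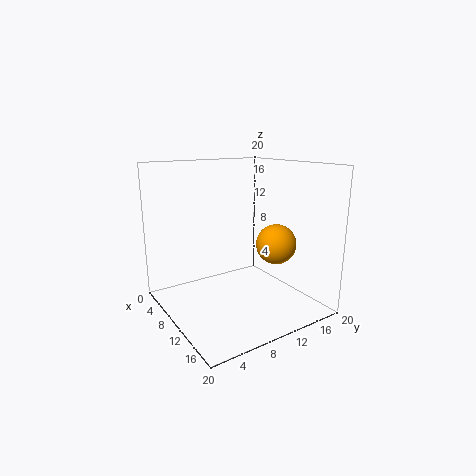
pos_x = 10.5; pos_y = 16.5; pos_z = 8; color = 'orange'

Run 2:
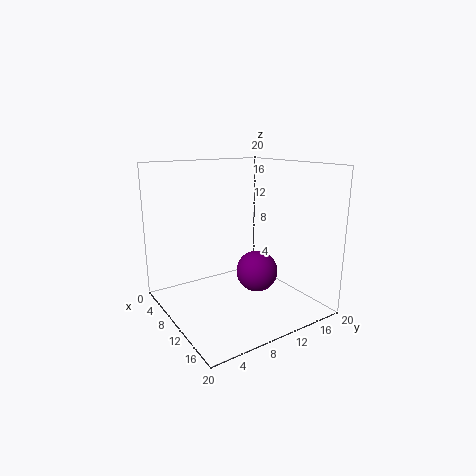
pos_x = 10.5; pos_y = 13; pos_z = 4.5; color = 'purple'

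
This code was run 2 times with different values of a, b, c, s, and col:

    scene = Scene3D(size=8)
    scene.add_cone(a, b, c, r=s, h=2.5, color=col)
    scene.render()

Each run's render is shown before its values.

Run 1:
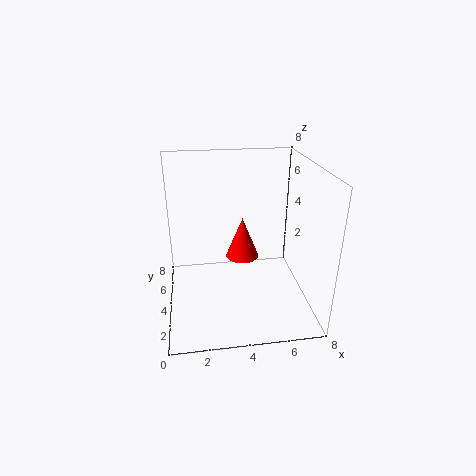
a = 4.5
b = 5.5
c = 2
s = 1
col = 'red'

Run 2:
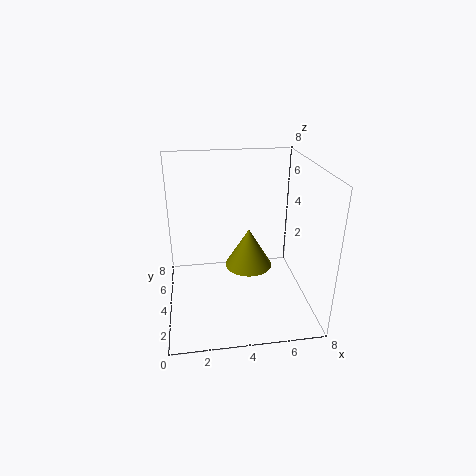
a = 5
b = 6
c = 1
s = 1.5
col = 'olive'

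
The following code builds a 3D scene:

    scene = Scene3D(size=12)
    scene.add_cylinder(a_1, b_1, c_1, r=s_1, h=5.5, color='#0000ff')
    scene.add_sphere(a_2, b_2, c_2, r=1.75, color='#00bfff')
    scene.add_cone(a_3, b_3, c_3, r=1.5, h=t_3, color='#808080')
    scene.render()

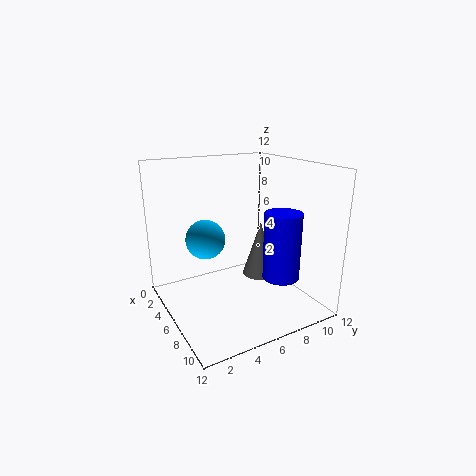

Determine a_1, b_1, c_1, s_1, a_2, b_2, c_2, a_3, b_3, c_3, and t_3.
a_1 = 8.75
b_1 = 8.5
c_1 = 3
s_1 = 1.5
a_2 = 3.25
b_2 = 4.25
c_2 = 5.25
a_3 = 6
b_3 = 8.25
c_3 = 2.25
t_3 = 4.75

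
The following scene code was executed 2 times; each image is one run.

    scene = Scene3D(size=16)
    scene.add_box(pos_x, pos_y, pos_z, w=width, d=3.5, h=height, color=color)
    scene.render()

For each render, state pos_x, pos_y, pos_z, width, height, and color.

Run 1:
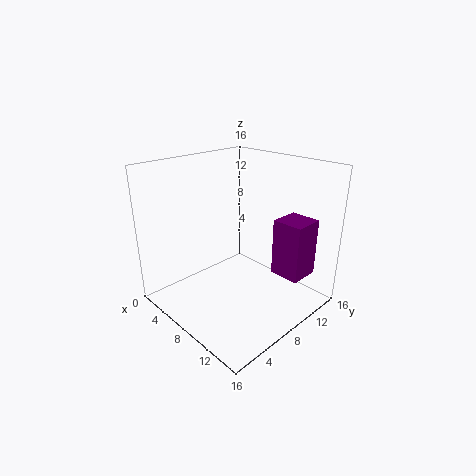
pos_x = 10.5; pos_y = 11; pos_z = 3.5; width = 3.5; height = 6.5; color = 'purple'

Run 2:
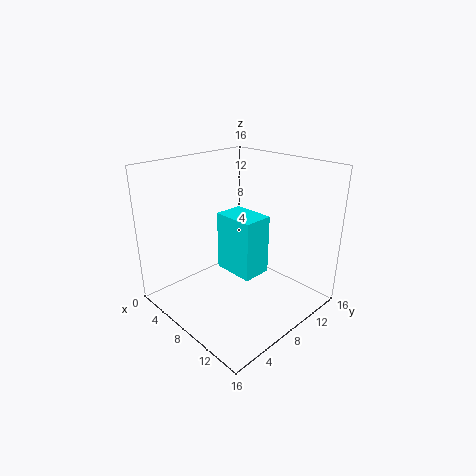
pos_x = 4.5; pos_y = 8; pos_z = 3; width = 5; height = 7; color = 'cyan'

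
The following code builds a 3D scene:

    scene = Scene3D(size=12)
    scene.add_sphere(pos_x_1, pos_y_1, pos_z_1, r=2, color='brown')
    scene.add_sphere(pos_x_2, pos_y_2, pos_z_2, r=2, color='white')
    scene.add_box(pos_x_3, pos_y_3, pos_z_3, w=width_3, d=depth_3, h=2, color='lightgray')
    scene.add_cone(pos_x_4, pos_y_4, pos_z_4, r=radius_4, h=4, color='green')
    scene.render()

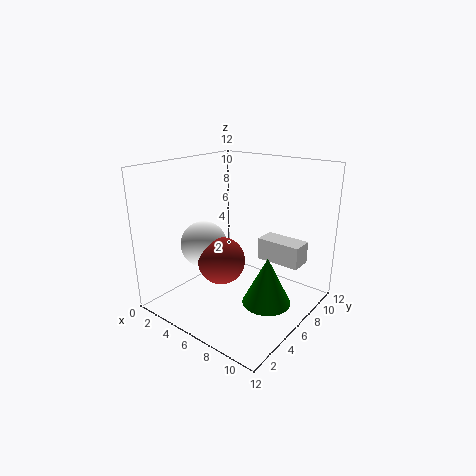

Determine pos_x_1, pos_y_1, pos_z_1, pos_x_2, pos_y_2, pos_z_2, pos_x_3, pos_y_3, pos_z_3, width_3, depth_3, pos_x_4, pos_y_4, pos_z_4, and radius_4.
pos_x_1 = 5, pos_y_1 = 5, pos_z_1 = 4, pos_x_2 = 3, pos_y_2 = 5, pos_z_2 = 5, pos_x_3 = 6, pos_y_3 = 9, pos_z_3 = 3, width_3 = 4, depth_3 = 2, pos_x_4 = 9, pos_y_4 = 6, pos_z_4 = 1, radius_4 = 2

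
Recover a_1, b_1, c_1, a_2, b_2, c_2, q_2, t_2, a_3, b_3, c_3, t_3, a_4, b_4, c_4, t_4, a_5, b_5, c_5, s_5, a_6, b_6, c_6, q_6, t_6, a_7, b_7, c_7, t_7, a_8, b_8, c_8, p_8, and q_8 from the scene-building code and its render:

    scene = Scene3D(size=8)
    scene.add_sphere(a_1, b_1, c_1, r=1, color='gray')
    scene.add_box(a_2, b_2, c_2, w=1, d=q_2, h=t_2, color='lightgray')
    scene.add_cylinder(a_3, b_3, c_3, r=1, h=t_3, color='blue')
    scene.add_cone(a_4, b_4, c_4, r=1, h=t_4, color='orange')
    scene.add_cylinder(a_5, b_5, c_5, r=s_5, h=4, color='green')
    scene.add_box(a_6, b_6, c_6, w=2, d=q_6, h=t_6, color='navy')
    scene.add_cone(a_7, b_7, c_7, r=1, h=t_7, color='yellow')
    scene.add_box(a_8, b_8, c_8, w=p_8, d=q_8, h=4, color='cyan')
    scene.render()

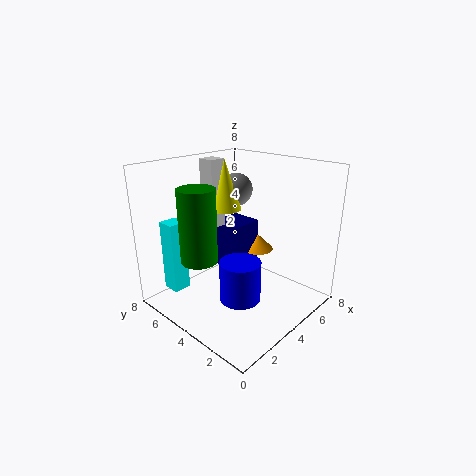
a_1 = 6; b_1 = 6; c_1 = 6; a_2 = 4; b_2 = 6; c_2 = 4; q_2 = 1; t_2 = 4; a_3 = 2; b_3 = 2; c_3 = 2; t_3 = 2; a_4 = 7; b_4 = 5; c_4 = 2; t_4 = 1; a_5 = 2; b_5 = 5; c_5 = 3; s_5 = 1; a_6 = 5; b_6 = 5; c_6 = 1; q_6 = 2; t_6 = 3; a_7 = 5; b_7 = 6; c_7 = 5; t_7 = 3; a_8 = 1; b_8 = 6; c_8 = 1; p_8 = 1; q_8 = 1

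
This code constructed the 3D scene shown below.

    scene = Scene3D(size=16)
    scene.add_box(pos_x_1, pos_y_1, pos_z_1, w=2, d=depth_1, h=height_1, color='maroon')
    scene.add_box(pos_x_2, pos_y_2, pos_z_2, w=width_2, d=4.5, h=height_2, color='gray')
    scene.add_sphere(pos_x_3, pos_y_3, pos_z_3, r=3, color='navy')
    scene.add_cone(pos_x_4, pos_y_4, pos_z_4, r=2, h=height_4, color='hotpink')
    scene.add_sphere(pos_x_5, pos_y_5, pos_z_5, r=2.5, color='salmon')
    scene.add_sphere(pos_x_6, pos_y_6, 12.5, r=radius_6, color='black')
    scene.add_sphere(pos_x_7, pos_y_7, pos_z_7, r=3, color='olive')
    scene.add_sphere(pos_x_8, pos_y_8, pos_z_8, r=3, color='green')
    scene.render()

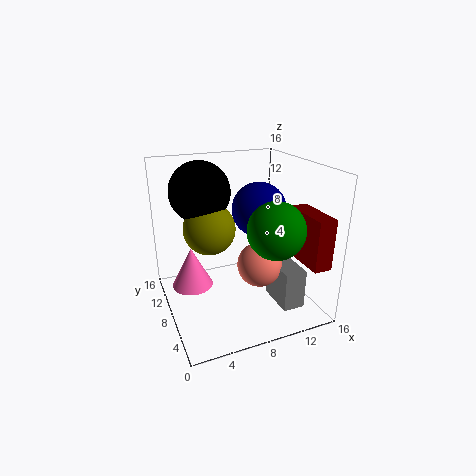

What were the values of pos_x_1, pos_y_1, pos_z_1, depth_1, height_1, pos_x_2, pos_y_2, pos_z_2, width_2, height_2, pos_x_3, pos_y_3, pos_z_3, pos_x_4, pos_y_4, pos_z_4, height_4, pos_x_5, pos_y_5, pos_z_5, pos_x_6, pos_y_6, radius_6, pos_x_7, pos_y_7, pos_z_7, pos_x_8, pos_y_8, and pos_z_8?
pos_x_1 = 13.5; pos_y_1 = 1; pos_z_1 = 6; depth_1 = 5.5; height_1 = 5.5; pos_x_2 = 11.5; pos_y_2 = 3; pos_z_2 = 0.5; width_2 = 2.5; height_2 = 4.5; pos_x_3 = 10.5; pos_y_3 = 8; pos_z_3 = 11; pos_x_4 = 2; pos_y_4 = 5.5; pos_z_4 = 5; height_4 = 4; pos_x_5 = 10; pos_y_5 = 6.5; pos_z_5 = 5; pos_x_6 = 5; pos_y_6 = 12; radius_6 = 3.5; pos_x_7 = 5.5; pos_y_7 = 10.5; pos_z_7 = 8.5; pos_x_8 = 10.5; pos_y_8 = 4; pos_z_8 = 10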